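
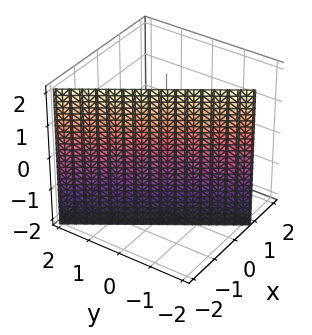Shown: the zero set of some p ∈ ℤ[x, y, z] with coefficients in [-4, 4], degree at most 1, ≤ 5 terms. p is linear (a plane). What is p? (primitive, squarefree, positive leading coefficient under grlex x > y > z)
3*x + 2*y + 2

(a) deg p = 1. Every cross-section is a straight line — this is a plane.
(b) From the visible intercepts: the surface avoids every integer z-axis point in the box; one y-axis crossing is at y = -1.
(c) Assembling these constraints gives the stated polynomial.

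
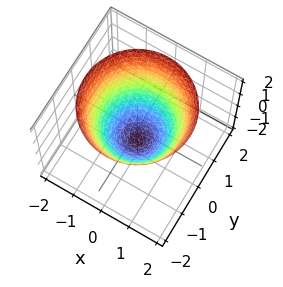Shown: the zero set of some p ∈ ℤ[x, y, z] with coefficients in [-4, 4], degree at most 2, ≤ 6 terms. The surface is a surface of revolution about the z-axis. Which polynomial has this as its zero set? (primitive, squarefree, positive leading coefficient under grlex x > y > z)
x^2 + y^2 - z - 1

1. deg p = 2. The shape is more complex than any degree-1 surface.
2. Symmetries: rotational symmetry about the z-axis ⇒ p depends on x, y only through x² + y².
3. Checking where it meets the axes: the y-axis gridline crossings are at y ∈ {-1, 1}; a circular section at z = 1 has radius between 1 and 2; it meets the z-axis at z = -1 (among the integer gridlines).
4. Together with the visible shape, these determine p as stated. Check: (-1, 0, 0) on the x-axis lies on the surface, and p(-1, 0, 0) = 0. ✓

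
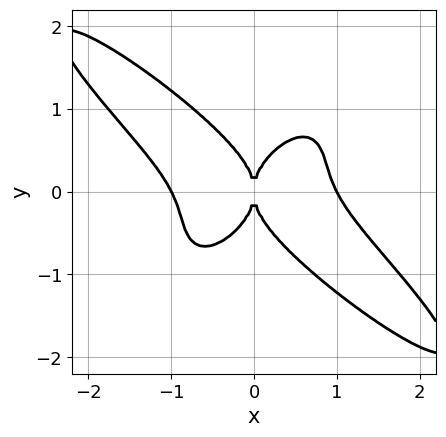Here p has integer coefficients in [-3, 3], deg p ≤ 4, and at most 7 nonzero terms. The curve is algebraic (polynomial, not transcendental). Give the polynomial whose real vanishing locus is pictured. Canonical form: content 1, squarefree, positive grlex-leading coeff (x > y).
3*x^4 + 3*x^3*y - 2*x^2*y^2 + 3*y^4 - 3*x^2

First, deg p = 4. The shape is more complex than any degree-3 curve.
Next, checking where it meets the axes: among the integer gridlines, it crosses the x-axis at x ∈ {-1, 0, 1}; one y-axis crossing is at y = 0.
Finally, assembling these constraints gives the stated polynomial.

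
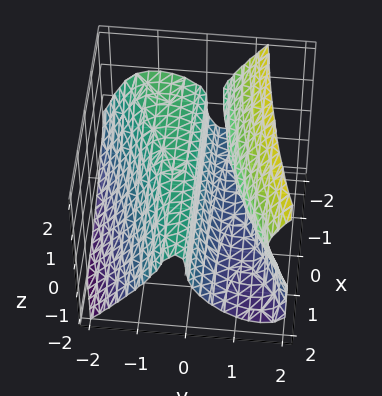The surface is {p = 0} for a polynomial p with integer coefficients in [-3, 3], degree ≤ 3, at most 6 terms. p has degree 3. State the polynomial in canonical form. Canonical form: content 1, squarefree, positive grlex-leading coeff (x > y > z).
2*x*y^2 - 3*y^3 + 2*z^3 - 3*y*z + 3*y

deg p = 3. No degree-2 surface has this shape.
Against the integer gridlines: the visible x-axis segment lies entirely on the surface; the y-axis gridline crossings are at y ∈ {-1, 0, 1}.
Fitting integer coefficients to these (and the overall shape) gives p.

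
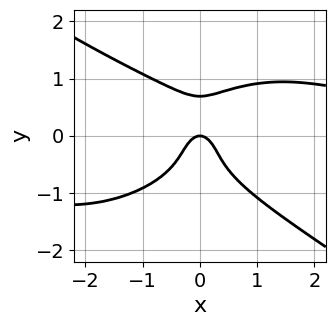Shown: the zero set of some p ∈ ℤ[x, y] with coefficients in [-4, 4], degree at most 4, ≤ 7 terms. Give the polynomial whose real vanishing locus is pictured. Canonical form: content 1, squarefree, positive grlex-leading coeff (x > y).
x^3*y + 3*y^4 + x^2*y - 3*x^2 - y

(a) The degree is 4 — the shape is more complex than any degree-3 curve.
(b) Against the integer gridlines: one y-axis crossing is at y = 0; one x-axis crossing is at x = 0.
(c) Matching integer coefficients to the picture gives p.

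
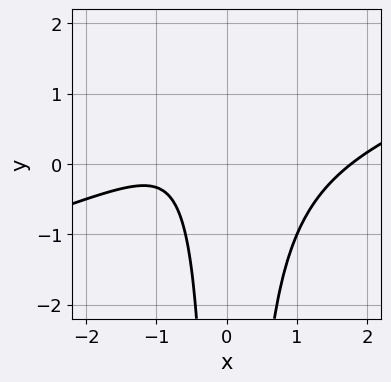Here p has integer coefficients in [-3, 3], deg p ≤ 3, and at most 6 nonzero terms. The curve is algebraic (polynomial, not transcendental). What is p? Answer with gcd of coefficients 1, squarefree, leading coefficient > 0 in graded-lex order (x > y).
First, deg p = 3. The shape is more complex than any degree-2 curve.
Then, from the visible intercepts: no y-intercept at any integer in the box.
Finally, fitting integer coefficients to these (and the overall shape) gives p.

x^3 - 3*x^2*y - 2*x - 2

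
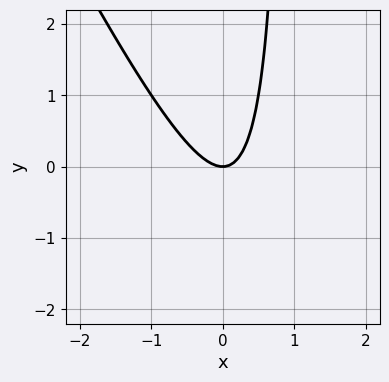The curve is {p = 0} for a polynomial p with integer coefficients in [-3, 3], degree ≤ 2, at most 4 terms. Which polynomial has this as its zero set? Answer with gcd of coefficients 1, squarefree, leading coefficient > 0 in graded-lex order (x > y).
2*x^2 + x*y - y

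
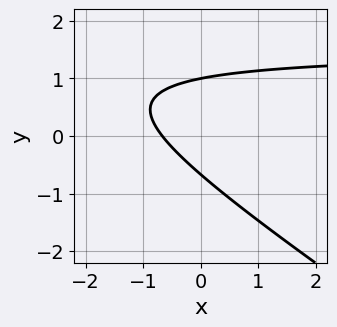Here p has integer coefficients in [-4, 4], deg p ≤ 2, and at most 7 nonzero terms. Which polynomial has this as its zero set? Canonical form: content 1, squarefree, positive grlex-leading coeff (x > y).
First, degree: the shape is more complex than any degree-1 curve, so deg p = 2.
Next, against the integer gridlines: it meets the y-axis at y = 1 (among the integer gridlines).
Finally, the integer polynomial consistent with all of this is the stated p.

2*x*y + 3*y^2 - 3*x - y - 2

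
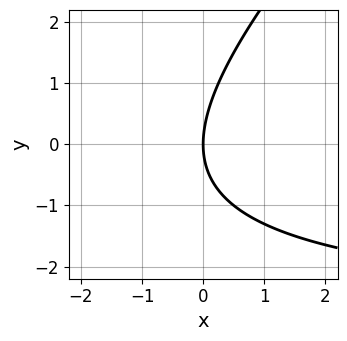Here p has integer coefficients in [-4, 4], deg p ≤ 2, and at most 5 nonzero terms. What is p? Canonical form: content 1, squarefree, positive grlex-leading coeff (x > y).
deg p = 2. The shape is more complex than any degree-1 curve.
From the axis intercepts and sections: it crosses the y-axis at the gridline y = 0; it crosses the x-axis at the gridline x = 0.
Assembling these constraints gives the stated polynomial.

x*y - y^2 + 3*x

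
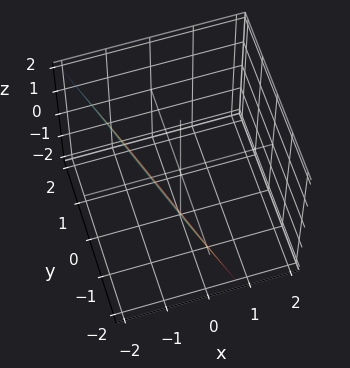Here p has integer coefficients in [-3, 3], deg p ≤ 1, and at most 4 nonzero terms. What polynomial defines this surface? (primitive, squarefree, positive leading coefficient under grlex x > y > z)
3*x + y + z + 2

(a) Degree: every cross-section is a straight line — this is a plane, so deg p = 1.
(b) Against the integer gridlines: one y-axis crossing is at y = -2; one z-axis crossing is at z = -2.
(c) Assembling these constraints gives the stated polynomial.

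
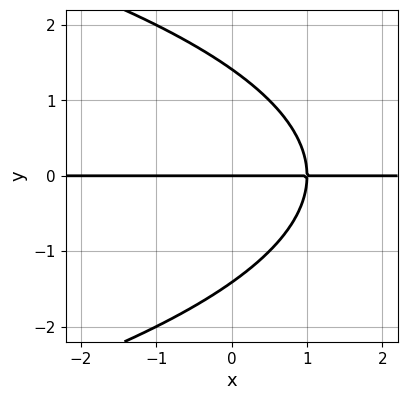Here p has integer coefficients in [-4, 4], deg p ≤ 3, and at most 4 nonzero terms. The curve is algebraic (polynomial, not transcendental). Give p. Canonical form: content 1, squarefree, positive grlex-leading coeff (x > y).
y^3 + 2*x*y - 2*y

First, deg p = 3. A generic line meets the curve in up to 3 points.
Then, from the visible intercepts: it meets the y-axis at y = 0 (among the integer gridlines); every point of the x-axis in the box is on the curve.
Finally, the integer polynomial consistent with all of this is the stated p.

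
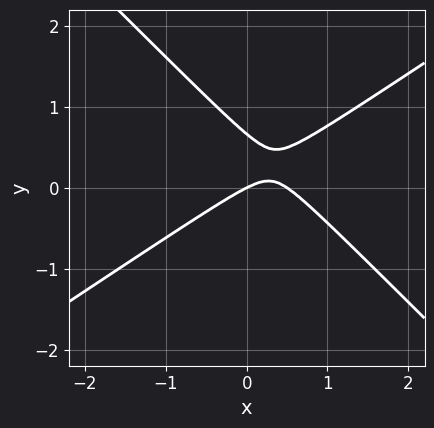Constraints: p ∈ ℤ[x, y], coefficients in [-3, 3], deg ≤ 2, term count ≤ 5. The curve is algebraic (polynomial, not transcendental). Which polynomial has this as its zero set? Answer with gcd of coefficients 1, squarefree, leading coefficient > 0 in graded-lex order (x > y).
1. Degree: the shape is more complex than any degree-1 curve, so deg p = 2.
2. Reading off the gridlines: it crosses the y-axis at the gridline y = 0; it meets the x-axis at x = 0 (among the integer gridlines).
3. Putting this together gives p.

2*x^2 - x*y - 3*y^2 - x + 2*y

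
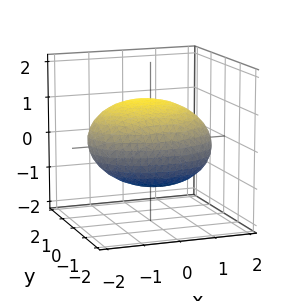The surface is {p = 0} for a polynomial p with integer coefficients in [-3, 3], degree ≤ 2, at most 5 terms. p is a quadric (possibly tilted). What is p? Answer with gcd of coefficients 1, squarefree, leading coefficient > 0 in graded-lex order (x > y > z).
Degree: the shape is more complex than any degree-1 surface, so deg p = 2.
From the visible intercepts: among the integer gridlines, it crosses the z-axis at z ∈ {-1, 1}.
The integer polynomial consistent with all of this is the stated p.

x^2 + 2*y^2 - 2*y*z + 3*z^2 - 3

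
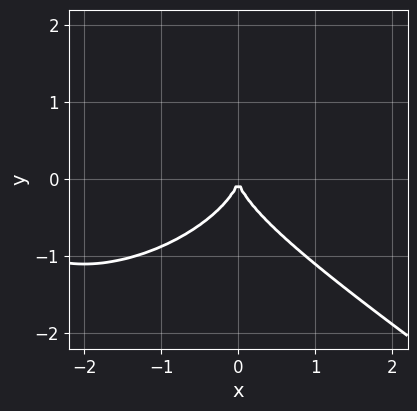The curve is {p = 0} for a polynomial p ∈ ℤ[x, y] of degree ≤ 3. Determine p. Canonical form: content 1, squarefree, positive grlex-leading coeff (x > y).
x^3 + 3*y^3 + 3*x^2

(a) deg p = 3. A generic line meets the curve in up to 3 points.
(b) Reading off the gridlines: it crosses the y-axis at the gridline y = 0; it crosses the x-axis at the gridline x = 0.
(c) Fitting integer coefficients to these (and the overall shape) gives p.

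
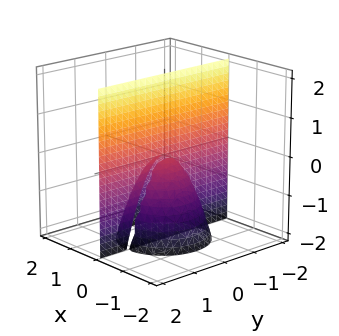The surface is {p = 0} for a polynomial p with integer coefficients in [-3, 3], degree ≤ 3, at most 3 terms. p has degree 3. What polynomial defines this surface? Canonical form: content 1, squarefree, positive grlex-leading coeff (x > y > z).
3*x^3 + 3*x*y^2 + 2*x*z

First, the picture has 2 separate pieces.
Then, degree: no degree-2 surface has this shape, so deg p = 3.
Then, from the axis intercepts and sections: the visible z-axis segment lies entirely on the surface; the visible y-axis segment lies entirely on the surface.
Finally, the integer polynomial consistent with all of this is the stated p.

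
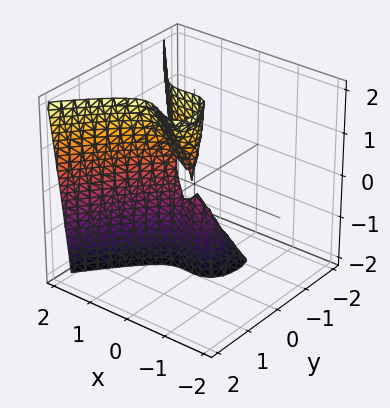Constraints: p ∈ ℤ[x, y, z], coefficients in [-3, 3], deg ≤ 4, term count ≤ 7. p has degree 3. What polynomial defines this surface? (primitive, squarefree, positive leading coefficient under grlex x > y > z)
First, deg p = 3.
Then, reading off the gridlines: the visible z-axis segment lies entirely on the surface.
Finally, solving for integer coefficients yields p as stated.

2*x^3 - x*y^2 - x^2 - 2*y^2 + y*z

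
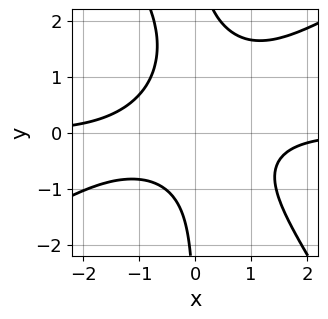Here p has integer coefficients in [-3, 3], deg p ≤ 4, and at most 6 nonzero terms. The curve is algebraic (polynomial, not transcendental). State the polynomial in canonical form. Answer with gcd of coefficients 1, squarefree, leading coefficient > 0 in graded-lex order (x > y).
1. The degree is 4 — a generic line meets the curve in up to 4 points.
2. Against the integer gridlines: the curve avoids every integer y-axis point in the box; it misses every integer gridline on the x-axis.
3. Fitting integer coefficients to these (and the overall shape) gives p.

2*x^3*y - 2*x^2*y^2 - 2*x*y^3 + 3*x*y^2 + 3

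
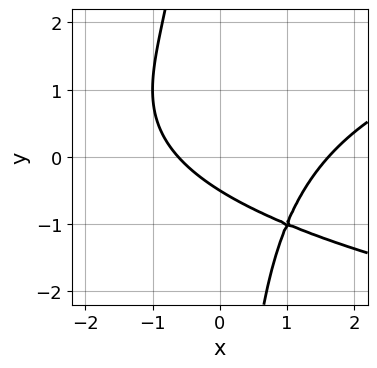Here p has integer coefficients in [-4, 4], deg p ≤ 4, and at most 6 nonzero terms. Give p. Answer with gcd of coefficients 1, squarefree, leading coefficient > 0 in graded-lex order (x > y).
Degree: no degree-2 curve has this shape, so deg p = 3.
Putting this together gives p.

x*y^2 - x^2 + x + 2*y + 1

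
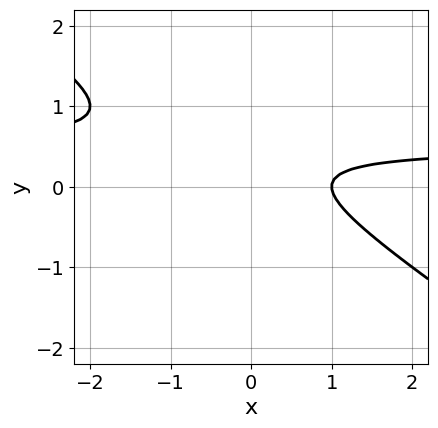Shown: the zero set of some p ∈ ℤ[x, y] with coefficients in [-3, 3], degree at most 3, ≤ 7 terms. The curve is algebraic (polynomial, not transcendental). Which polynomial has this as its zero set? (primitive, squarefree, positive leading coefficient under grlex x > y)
2*x*y + 3*y^2 - x - 2*y + 1

1. deg p = 2. A generic line meets the curve in up to 2 points.
2. Observable constraints: it crosses the x-axis at the gridline x = 1; the curve avoids every integer y-axis point in the box.
3. Together with the visible shape, these determine p as stated.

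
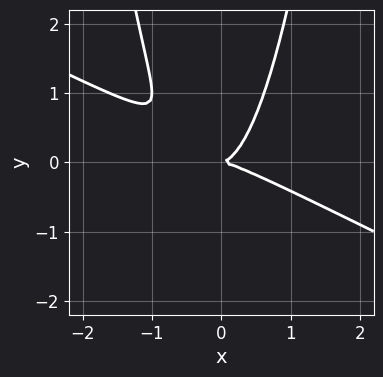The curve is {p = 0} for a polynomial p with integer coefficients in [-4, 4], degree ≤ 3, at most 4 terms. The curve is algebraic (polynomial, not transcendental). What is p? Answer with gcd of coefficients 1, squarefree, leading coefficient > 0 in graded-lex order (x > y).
x^3 + 2*x^2*y - y^2

Degree: the shape is more complex than any degree-2 curve, so deg p = 3.
Against the integer gridlines: it meets the x-axis at x = 0 (among the integer gridlines); one y-axis crossing is at y = 0.
The integer polynomial consistent with all of this is the stated p.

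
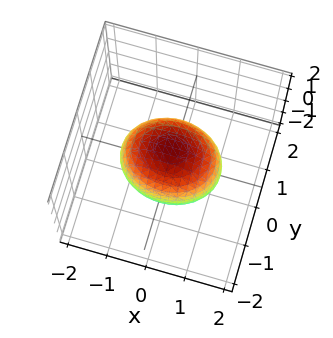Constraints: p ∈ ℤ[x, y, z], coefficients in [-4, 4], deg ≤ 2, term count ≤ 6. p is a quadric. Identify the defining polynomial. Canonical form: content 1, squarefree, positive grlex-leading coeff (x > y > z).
1. The degree is 2 — bounded and convex; a quadric.
2. Symmetries: it's symmetric under x → −x, forcing even powers of x; mirror symmetry y ↦ −y ⇒ only even powers of y; the z ↦ −z reflection is a symmetry, so z appears only in even powers.
3. Checking where it meets the axes: the y-axis gridline crossings are at y ∈ {-1, 1}.
4. Fitting integer coefficients to these (and the overall shape) gives p.

2*x^2 + 3*y^2 + 2*z^2 - 3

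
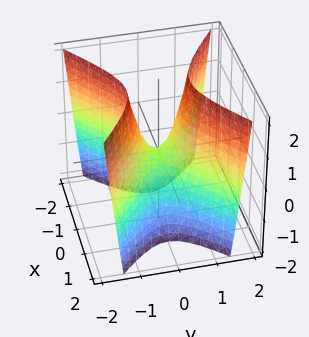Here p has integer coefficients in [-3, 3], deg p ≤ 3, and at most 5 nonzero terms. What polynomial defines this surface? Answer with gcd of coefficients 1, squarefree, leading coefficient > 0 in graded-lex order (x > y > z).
2*x^2 - 3*y^2 + z

1. Degree: a saddle surface; a quadric, so deg p = 2.
2. Symmetries: it's symmetric under x → −x, forcing even powers of x; mirror symmetry y ↦ −y ⇒ only even powers of y.
3. From the axis intercepts and sections: it meets the x-axis at x = 0 (among the integer gridlines); it crosses the y-axis at the gridline y = 0.
4. Assembling these constraints gives the stated polynomial.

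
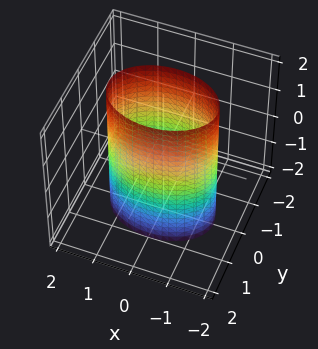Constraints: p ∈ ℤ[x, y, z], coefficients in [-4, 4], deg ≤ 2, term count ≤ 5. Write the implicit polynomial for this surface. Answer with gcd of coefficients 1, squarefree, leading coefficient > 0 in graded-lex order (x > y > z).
x^2 + 2*y^2 - 2

First, deg p = 2. Constant cross-section along one axis; a quadric.
Next, symmetries: it's symmetric under x → −x, forcing even powers of x; mirror symmetry z ↦ −z ⇒ only even powers of z; the y ↦ −y reflection is a symmetry, so y appears only in even powers.
Then, reading off the gridlines: it misses every integer gridline on the z-axis; the y-axis gridline crossings are at y ∈ {-1, 1}.
Finally, matching integer coefficients to the picture gives p.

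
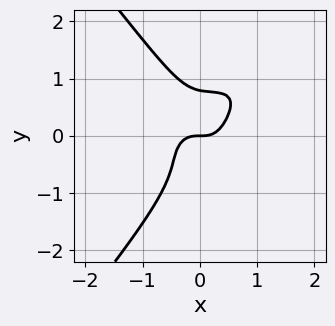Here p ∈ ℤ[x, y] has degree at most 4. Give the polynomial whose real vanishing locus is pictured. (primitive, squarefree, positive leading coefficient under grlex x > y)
(a) Degree: a generic line meets the curve in up to 4 points, so deg p = 4.
(b) From the visible intercepts: it crosses the y-axis at the gridline y = 0; it meets the x-axis at x = 0 (among the integer gridlines).
(c) The integer polynomial consistent with all of this is the stated p.

3*x^2*y^2 - 2*y^4 - 3*x^3 - x*y^2 + y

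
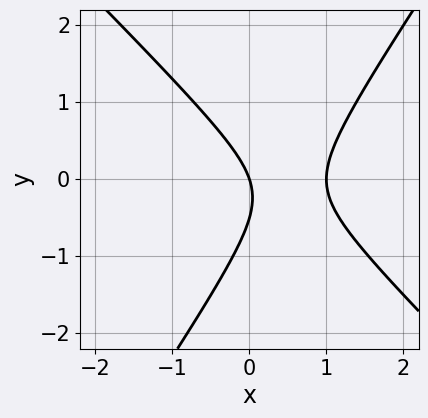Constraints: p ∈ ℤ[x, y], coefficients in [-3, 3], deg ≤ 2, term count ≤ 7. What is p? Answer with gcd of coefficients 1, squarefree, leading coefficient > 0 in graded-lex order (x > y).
3*x^2 + x*y - 2*y^2 - 3*x - y

First, degree: a generic line meets the curve in up to 2 points, so deg p = 2.
Next, from the axis intercepts and sections: it crosses the y-axis at the gridline y = 0; among the integer gridlines, it crosses the x-axis at x ∈ {0, 1}.
Finally, the integer polynomial consistent with all of this is the stated p.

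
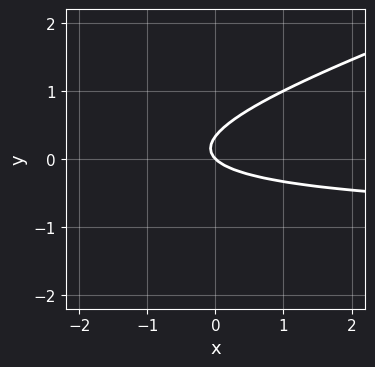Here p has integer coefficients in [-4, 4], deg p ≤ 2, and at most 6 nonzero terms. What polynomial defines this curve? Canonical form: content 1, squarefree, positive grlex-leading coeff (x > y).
x*y - 3*y^2 + x + y

First, deg p = 2. No degree-1 curve has this shape.
Next, against the integer gridlines: it meets the y-axis at y = 0 (among the integer gridlines); it meets the x-axis at x = 0 (among the integer gridlines).
Finally, matching integer coefficients to the picture gives p.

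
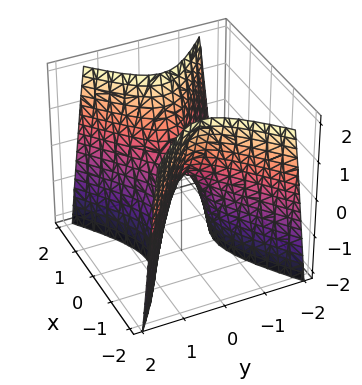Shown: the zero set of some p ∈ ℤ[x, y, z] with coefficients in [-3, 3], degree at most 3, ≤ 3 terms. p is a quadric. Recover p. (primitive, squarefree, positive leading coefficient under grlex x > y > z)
2*x^2 - 3*y^2 - z

First, deg p = 2. A hyperbolic paraboloid; a quadric.
Next, symmetries: the y ↦ −y reflection is a symmetry, so y appears only in even powers; the x ↦ −x reflection is a symmetry, so x appears only in even powers.
Then, checking where it meets the axes: it meets the z-axis at z = 0 (among the integer gridlines); one y-axis crossing is at y = 0; it meets the x-axis at x = 0 (among the integer gridlines).
Finally, the integer polynomial consistent with all of this is the stated p.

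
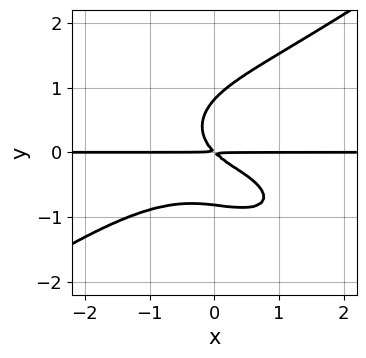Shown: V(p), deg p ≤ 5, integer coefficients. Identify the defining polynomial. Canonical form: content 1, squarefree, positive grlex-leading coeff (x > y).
x^3*y - 3*y^4 + 3*x*y^2 + 2*x*y + 2*y^2

deg p = 4. No degree-3 curve has this shape.
Against the integer gridlines: the visible x-axis segment lies entirely on the curve.
Assembling these constraints gives the stated polynomial.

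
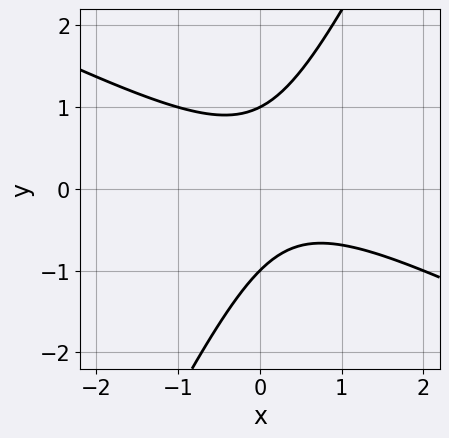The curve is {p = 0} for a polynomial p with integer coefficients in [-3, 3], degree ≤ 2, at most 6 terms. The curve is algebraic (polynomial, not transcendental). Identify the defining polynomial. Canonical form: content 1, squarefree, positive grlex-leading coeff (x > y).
2*x^2 + 3*x*y - 2*y^2 - x + 2

First, deg p = 2. No degree-1 curve has this shape.
Then, from the visible intercepts: it misses every integer gridline on the x-axis; among the integer gridlines, it crosses the y-axis at y ∈ {-1, 1}.
Finally, together with the visible shape, these determine p as stated.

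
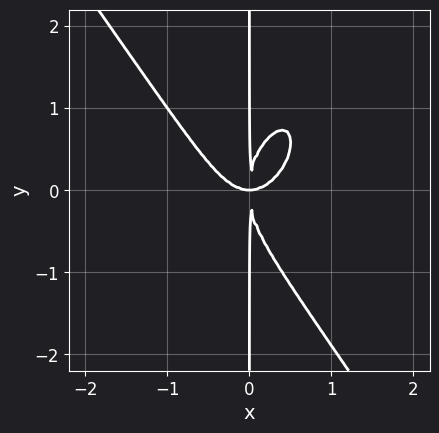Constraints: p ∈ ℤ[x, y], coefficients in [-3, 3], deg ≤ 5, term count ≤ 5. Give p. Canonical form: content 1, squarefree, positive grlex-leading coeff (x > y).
1. deg p = 4. A generic line meets the curve in up to 4 points.
2. Against the integer gridlines: the visible y-axis segment lies entirely on the curve.
3. Fitting integer coefficients to these (and the overall shape) gives p.

3*x^4 + x*y^3 - 2*x^2*y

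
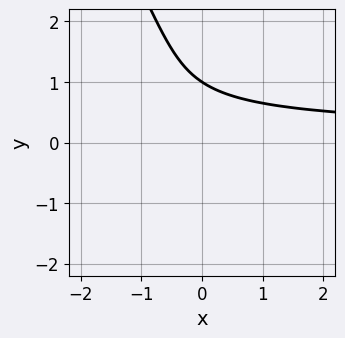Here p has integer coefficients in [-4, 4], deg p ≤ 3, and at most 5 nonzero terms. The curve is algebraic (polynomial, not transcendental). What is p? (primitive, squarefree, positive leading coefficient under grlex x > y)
2*x*y^2 + y^3 - y^2 + 2*y - 2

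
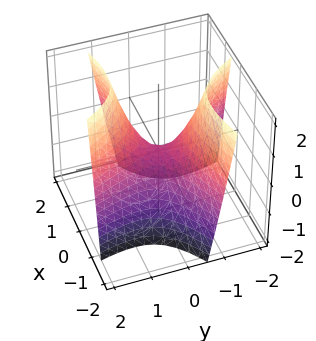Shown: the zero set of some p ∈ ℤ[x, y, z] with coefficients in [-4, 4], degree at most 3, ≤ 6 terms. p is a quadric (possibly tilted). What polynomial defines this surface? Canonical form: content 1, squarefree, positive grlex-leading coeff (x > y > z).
x^2 - 2*x*y - y^2 + z

1. The degree is 2 — no degree-1 surface has this shape.
2. Reading off the gridlines: it crosses the x-axis at the gridline x = 0; it crosses the y-axis at the gridline y = 0; one z-axis crossing is at z = 0.
3. Together with the visible shape, these determine p as stated.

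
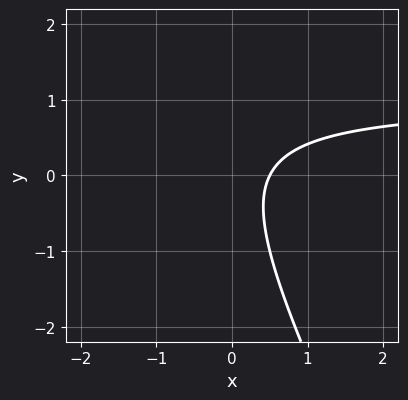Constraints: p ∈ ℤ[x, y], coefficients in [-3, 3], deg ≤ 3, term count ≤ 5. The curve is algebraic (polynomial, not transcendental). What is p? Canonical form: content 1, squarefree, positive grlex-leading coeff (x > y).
(a) deg p = 2. The shape is more complex than any degree-1 curve.
(b) From the visible intercepts: the curve avoids every integer y-axis point in the box.
(c) Assembling these constraints gives the stated polynomial.

2*x*y + y^2 - 2*x + 1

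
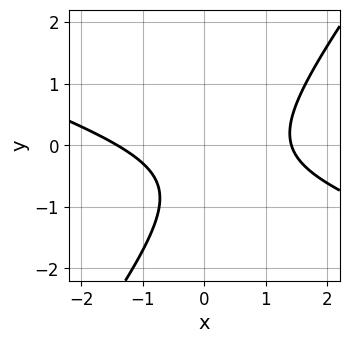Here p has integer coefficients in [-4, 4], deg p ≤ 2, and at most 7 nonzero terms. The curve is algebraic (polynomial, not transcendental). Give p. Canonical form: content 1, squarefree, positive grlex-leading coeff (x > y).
x^2 + 2*x*y - 2*y^2 - 2*y - 2

deg p = 2. A generic line meets the curve in up to 2 points.
Checking where it meets the axes: the curve avoids every integer y-axis point in the box.
Putting this together gives p.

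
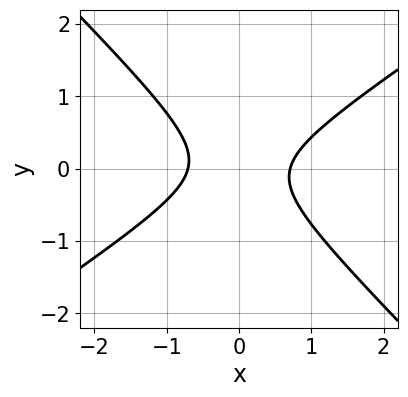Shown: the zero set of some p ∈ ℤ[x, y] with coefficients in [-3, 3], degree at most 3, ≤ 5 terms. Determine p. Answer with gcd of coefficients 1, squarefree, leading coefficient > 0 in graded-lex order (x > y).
deg p = 2. The shape is more complex than any degree-1 curve.
From the visible intercepts: the curve avoids every integer y-axis point in the box.
Together with the visible shape, these determine p as stated.

2*x^2 - x*y - 3*y^2 - 1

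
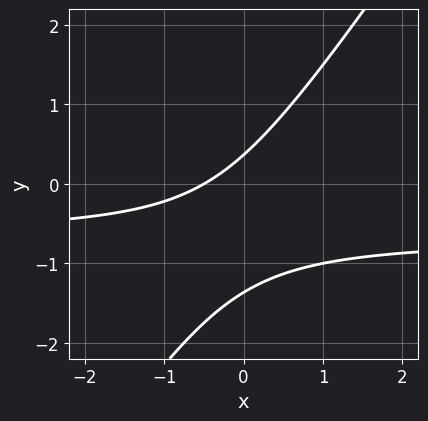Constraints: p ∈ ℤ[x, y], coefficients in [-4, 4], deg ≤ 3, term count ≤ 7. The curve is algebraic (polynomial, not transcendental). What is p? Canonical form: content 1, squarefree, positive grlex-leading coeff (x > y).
3*x*y - 2*y^2 + 2*x - 2*y + 1

First, degree: the shape is more complex than any degree-1 curve, so deg p = 2.
Finally, solving for integer coefficients yields p as stated.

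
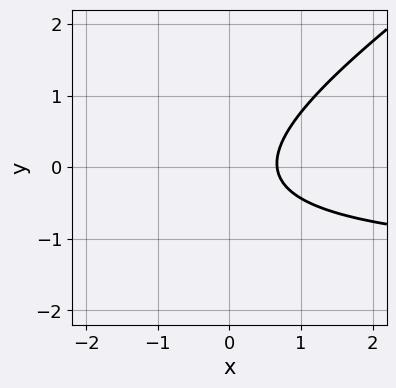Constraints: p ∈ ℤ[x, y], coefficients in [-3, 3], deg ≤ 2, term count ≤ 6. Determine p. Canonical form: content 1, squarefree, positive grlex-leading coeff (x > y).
2*x*y - 3*y^2 + 3*x - y - 2

deg p = 2.
Reading off the gridlines: the curve avoids every integer y-axis point in the box.
Matching integer coefficients to the picture gives p.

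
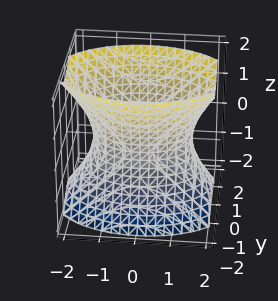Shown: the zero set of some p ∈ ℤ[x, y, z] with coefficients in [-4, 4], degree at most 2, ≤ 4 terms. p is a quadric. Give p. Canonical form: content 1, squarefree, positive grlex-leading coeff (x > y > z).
x^2 + 2*y^2 - z^2 - 2

1. Degree: an hourglass — one-sheet hyperboloid; a quadric, so deg p = 2.
2. Symmetries: the y ↦ −y reflection is a symmetry, so y appears only in even powers; mirror symmetry z ↦ −z ⇒ only even powers of z; the x ↦ −x reflection is a symmetry, so x appears only in even powers.
3. Checking where it meets the axes: among the integer gridlines, it crosses the y-axis at y ∈ {-1, 1}; no z-intercept at any integer in the box.
4. The integer polynomial consistent with all of this is the stated p.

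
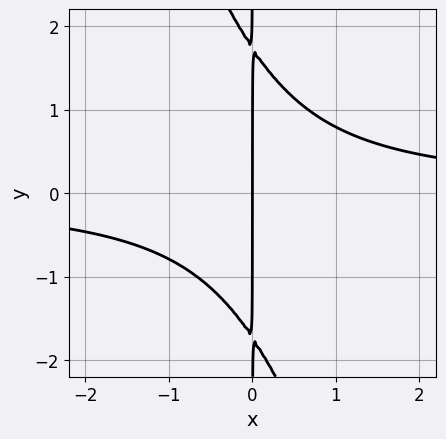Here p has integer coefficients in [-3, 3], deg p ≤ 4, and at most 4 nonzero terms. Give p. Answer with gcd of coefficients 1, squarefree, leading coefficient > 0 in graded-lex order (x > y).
First, degree: a generic line meets the curve in up to 3 points, so deg p = 3.
Next, observable constraints: it crosses the x-axis at the gridline x = 0; the visible y-axis segment lies entirely on the curve.
Finally, assembling these constraints gives the stated polynomial.

3*x^2*y + x*y^2 - 3*x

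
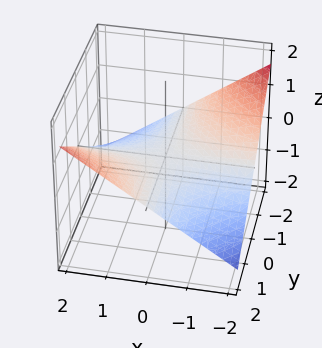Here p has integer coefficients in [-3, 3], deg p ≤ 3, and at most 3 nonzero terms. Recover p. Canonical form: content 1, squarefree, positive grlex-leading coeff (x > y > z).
x*y - 3*z

First, the degree is 2 — a hyperbolic paraboloid; a quadric.
Next, reading off the gridlines: it crosses the z-axis at the gridline z = 0; every point of the y-axis in the box is on the surface; every point of the x-axis in the box is on the surface.
Finally, assembling these constraints gives the stated polynomial.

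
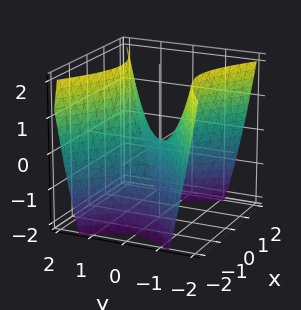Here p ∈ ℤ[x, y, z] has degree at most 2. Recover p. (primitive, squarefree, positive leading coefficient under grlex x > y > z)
First, degree: a hyperbolic paraboloid; a quadric, so deg p = 2.
Next, symmetries: it's symmetric under x → −x, forcing even powers of x; the y ↦ −y reflection is a symmetry, so y appears only in even powers.
Then, checking where it meets the axes: it crosses the z-axis at the gridline z = 0; it meets the x-axis at x = 0 (among the integer gridlines); it meets the y-axis at y = 0 (among the integer gridlines).
Finally, fitting integer coefficients to these (and the overall shape) gives p.

2*x^2 - 3*y^2 + 2*z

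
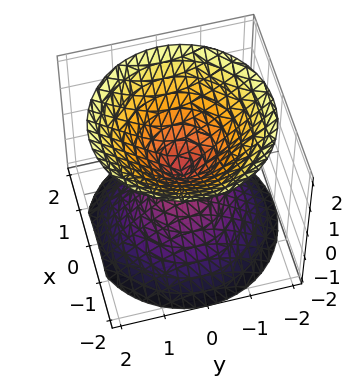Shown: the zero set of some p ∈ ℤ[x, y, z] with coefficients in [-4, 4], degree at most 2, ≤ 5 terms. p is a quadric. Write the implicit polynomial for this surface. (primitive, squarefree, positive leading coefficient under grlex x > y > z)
First, there are 2 components. Treating them together as one polynomial.
Then, the degree is 2 — a double cone through the origin; a quadric.
Then, by symmetry, the z-axis is an axis of rotation, so x and y enter only as x² + y²; mirror symmetry z ↦ −z ⇒ only even powers of z.
Then, checking where it meets the axes: it crosses the x-axis at the gridline x = 0; a circular section at z = 1 has radius exactly 1.
Finally, these observations pin down the coefficients.

x^2 + y^2 - z^2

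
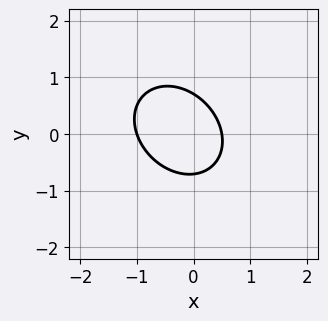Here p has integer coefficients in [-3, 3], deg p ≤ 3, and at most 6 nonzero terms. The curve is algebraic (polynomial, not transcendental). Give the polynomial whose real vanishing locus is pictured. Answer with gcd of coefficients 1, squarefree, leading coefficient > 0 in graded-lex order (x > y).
2*x^2 + x*y + 2*y^2 + x - 1

(a) deg p = 2. No degree-1 curve has this shape.
(b) Against the integer gridlines: it crosses the x-axis at the gridline x = -1.
(c) These observations pin down the coefficients.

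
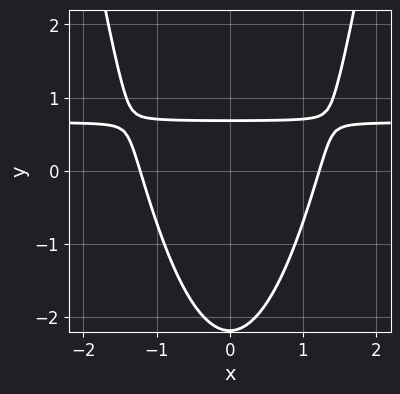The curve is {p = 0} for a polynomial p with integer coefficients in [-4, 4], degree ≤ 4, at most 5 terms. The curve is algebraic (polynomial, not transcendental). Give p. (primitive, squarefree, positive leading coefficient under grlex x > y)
First, the degree is 3 — a generic line meets the curve in up to 3 points.
Next, symmetries: mirror symmetry x ↦ −x ⇒ only even powers of x.
Finally, putting this together gives p.

3*x^2*y - 2*x^2 - 2*y^2 - 3*y + 3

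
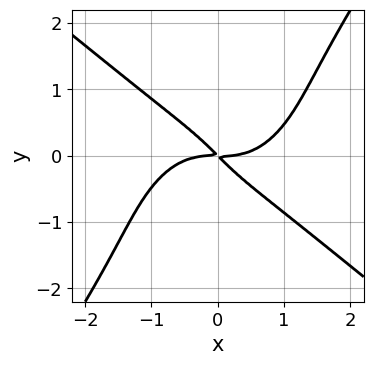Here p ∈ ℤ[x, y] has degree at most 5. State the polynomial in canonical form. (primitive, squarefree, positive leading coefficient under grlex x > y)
The degree is 4 — no degree-3 curve has this shape.
Observable constraints: it crosses the y-axis at the gridline y = 0; one x-axis crossing is at x = 0.
Fitting integer coefficients to these (and the overall shape) gives p.

2*x^4 + 2*x*y^3 - 2*y^4 - 3*x*y - 3*y^2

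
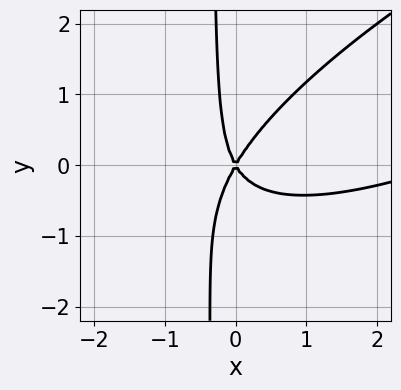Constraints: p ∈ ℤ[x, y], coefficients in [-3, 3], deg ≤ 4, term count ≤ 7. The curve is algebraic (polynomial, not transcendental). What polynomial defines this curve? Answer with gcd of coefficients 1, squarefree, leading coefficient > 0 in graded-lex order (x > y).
x^3 - 3*x^2*y + 3*x*y^2 - 3*x^2 + y^2

deg p = 3. A generic line meets the curve in up to 3 points.
Against the integer gridlines: it meets the y-axis at y = 0 (among the integer gridlines); it crosses the x-axis at the gridline x = 0.
These observations pin down the coefficients.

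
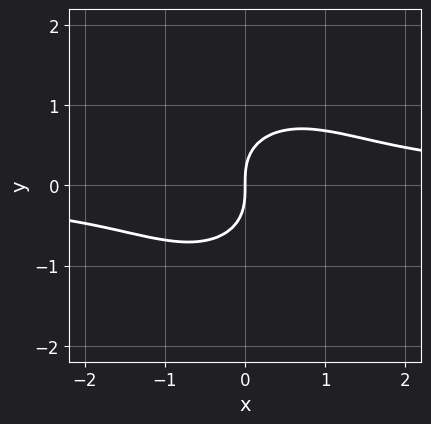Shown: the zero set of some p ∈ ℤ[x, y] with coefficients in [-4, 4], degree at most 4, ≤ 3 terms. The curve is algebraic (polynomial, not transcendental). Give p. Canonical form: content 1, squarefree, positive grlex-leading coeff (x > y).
x^2*y + y^3 - x

First, the degree is 3 — the shape is more complex than any degree-2 curve.
Then, against the integer gridlines: it crosses the x-axis at the gridline x = 0; it meets the y-axis at y = 0 (among the integer gridlines).
Finally, the integer polynomial consistent with all of this is the stated p.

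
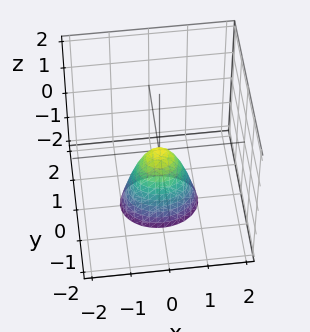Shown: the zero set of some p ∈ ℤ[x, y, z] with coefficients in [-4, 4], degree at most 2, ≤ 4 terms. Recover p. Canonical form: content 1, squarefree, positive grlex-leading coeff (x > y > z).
2*x^2 + 3*y^2 + z

1. deg p = 2.
2. Symmetries: the x ↦ −x reflection is a symmetry, so x appears only in even powers; the y ↦ −y reflection is a symmetry, so y appears only in even powers.
3. Observable constraints: one x-axis crossing is at x = 0; it meets the y-axis at y = 0 (among the integer gridlines); it meets the z-axis at z = 0 (among the integer gridlines).
4. Fitting integer coefficients to these (and the overall shape) gives p.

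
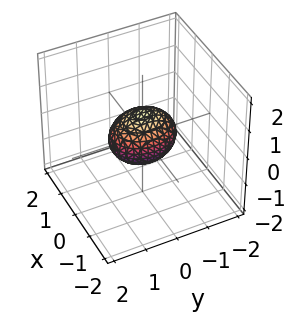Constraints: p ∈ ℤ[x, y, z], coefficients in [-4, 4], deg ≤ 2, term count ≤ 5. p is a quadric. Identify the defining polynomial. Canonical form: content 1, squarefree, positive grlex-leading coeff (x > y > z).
3*x^2 + 2*y^2 + 3*z^2 - 2

1. The degree is 2 — a closed, bounded, convex surface; a quadric.
2. Symmetries: it's symmetric under y → −y, forcing even powers of y; it's symmetric under z → −z, forcing even powers of z; the x ↦ −x reflection is a symmetry, so x appears only in even powers.
3. Observable constraints: the y-axis gridline crossings are at y ∈ {-1, 1}.
4. Assembling these constraints gives the stated polynomial.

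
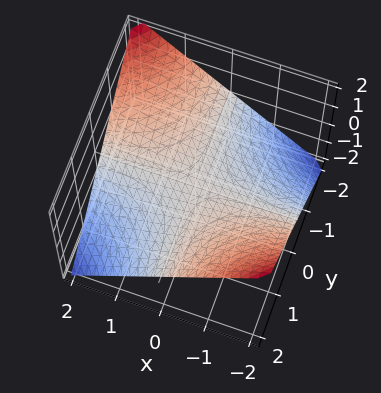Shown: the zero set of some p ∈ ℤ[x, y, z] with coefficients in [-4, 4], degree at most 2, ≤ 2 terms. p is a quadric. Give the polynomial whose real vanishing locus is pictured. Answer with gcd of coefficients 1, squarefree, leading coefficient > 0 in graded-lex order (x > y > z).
(a) The degree is 2 — a hyperbolic paraboloid; a quadric.
(b) Against the integer gridlines: one z-axis crossing is at z = 0; the visible y-axis segment lies entirely on the surface; the visible x-axis segment lies entirely on the surface.
(c) Fitting integer coefficients to these (and the overall shape) gives p.

x*y + 2*z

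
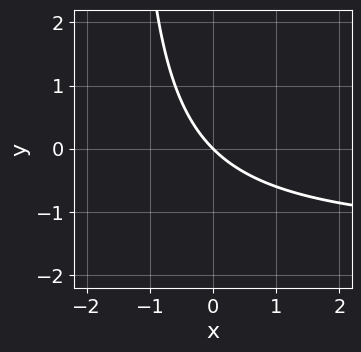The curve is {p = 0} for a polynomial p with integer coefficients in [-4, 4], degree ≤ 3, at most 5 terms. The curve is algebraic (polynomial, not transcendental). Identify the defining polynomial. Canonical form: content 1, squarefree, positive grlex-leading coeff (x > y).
2*x*y + 3*x + 3*y

First, degree: a generic line meets the curve in up to 2 points, so deg p = 2.
Then, from the visible intercepts: it meets the y-axis at y = 0 (among the integer gridlines); it crosses the x-axis at the gridline x = 0.
Finally, putting this together gives p.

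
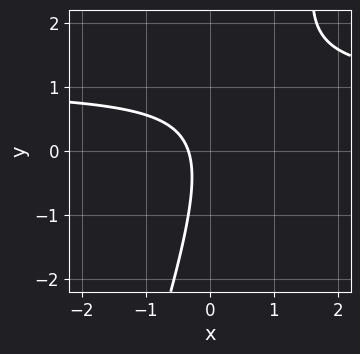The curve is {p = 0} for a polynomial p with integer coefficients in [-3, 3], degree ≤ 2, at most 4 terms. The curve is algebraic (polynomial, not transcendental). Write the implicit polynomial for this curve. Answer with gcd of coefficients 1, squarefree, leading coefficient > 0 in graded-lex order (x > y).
1. deg p = 2. A generic line meets the curve in up to 2 points.
2. Checking where it meets the axes: the curve avoids every integer y-axis point in the box.
3. Solving for integer coefficients yields p as stated.

3*x*y - y^2 - 3*x - 1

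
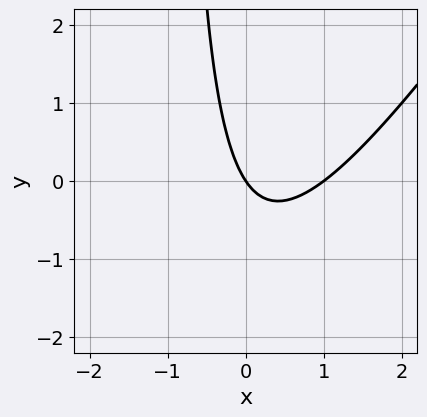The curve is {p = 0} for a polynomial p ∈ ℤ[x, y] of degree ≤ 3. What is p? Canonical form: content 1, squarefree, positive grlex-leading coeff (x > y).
3*x^2 - 2*x*y - 3*x - 2*y

First, the degree is 2 — the shape is more complex than any degree-1 curve.
Next, observable constraints: the x-axis gridline crossings are at x ∈ {0, 1}; one y-axis crossing is at y = 0.
Finally, putting this together gives p.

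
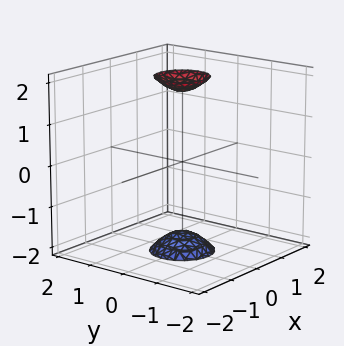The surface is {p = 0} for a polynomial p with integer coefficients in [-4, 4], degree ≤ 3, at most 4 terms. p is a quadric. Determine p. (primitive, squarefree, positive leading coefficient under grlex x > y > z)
1. I count 2 distinct pieces.
2. Degree: two sheets facing apart; a quadric, so deg p = 2.
3. Symmetries: the z ↦ −z reflection is a symmetry, so z appears only in even powers; every cross-section ⟂ z is a circle, so x, y appear only via x² + y².
4. Reading off the gridlines: a circular section at z = -2 has radius between 0 and 1; the surface avoids every integer x-axis point in the box; it misses every integer gridline on the y-axis.
5. Assembling these constraints gives the stated polynomial.

3*x^2 + 3*y^2 - z^2 + 3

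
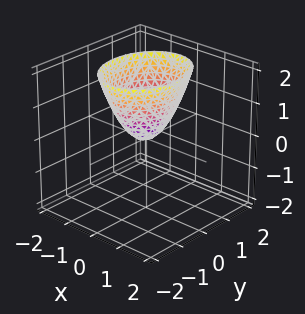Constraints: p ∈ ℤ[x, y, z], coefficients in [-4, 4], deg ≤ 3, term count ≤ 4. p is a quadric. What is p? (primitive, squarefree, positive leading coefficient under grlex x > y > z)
3*x^2 + 2*y^2 - 2*z

The degree is 2 — a single bowl opening along one axis; a quadric.
Symmetries: mirror symmetry x ↦ −x ⇒ only even powers of x; the y ↦ −y reflection is a symmetry, so y appears only in even powers.
Checking where it meets the axes: one y-axis crossing is at y = 0; it meets the x-axis at x = 0 (among the integer gridlines); one z-axis crossing is at z = 0.
Assembling these constraints gives the stated polynomial.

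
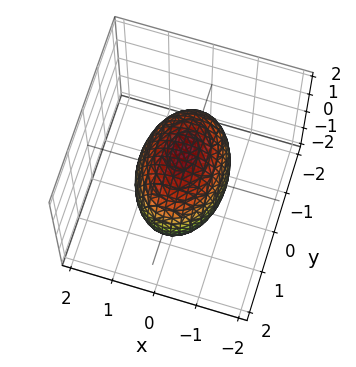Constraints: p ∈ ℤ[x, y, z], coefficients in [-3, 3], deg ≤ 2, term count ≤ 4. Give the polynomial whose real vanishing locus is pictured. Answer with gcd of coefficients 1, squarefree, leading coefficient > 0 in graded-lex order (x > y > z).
2*x^2 + y^2 + z^2 - 2

The degree is 2 — a closed, bounded, convex surface; a quadric.
Symmetries: mirror symmetry x ↦ −x ⇒ only even powers of x; the z ↦ −z reflection is a symmetry, so z appears only in even powers; it's symmetric under y → −y, forcing even powers of y.
From the visible intercepts: among the integer gridlines, it crosses the x-axis at x ∈ {-1, 1}.
Assembling these constraints gives the stated polynomial.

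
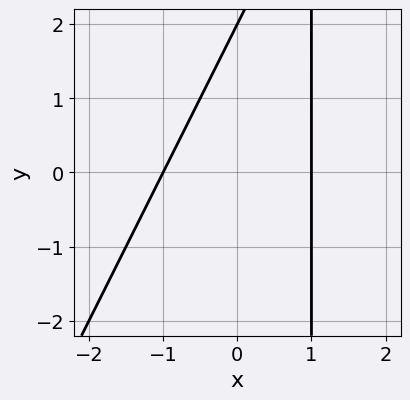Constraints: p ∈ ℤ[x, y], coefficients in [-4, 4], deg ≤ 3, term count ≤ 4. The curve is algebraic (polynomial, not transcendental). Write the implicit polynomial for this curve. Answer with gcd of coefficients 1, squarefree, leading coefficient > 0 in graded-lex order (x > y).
(a) Degree: a generic line meets the curve in up to 2 points, so deg p = 2.
(b) Observable constraints: it crosses the y-axis at the gridline y = 2; among the integer gridlines, it crosses the x-axis at x ∈ {-1, 1}.
(c) Assembling these constraints gives the stated polynomial.

2*x^2 - x*y + y - 2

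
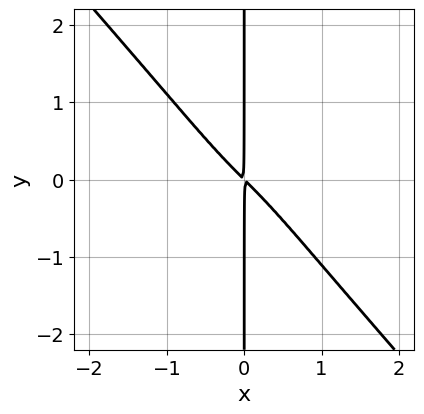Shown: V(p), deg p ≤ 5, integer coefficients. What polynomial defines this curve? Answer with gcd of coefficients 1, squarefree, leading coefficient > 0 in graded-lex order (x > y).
3*x^4 + 2*x*y^3 + 3*x^2 + 3*x*y

(a) The degree is 4 — the shape is more complex than any degree-3 curve.
(b) Checking where it meets the axes: every point of the y-axis in the box is on the curve.
(c) Assembling these constraints gives the stated polynomial.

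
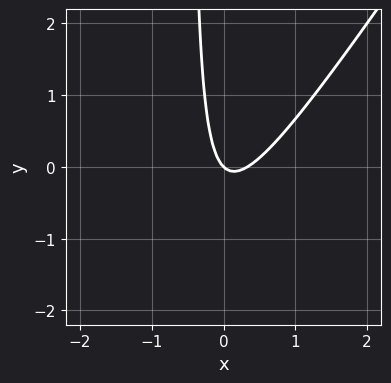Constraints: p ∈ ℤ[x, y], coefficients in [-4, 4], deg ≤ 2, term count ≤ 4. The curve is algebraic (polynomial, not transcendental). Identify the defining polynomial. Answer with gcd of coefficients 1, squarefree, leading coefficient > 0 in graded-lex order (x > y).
The degree is 2 — no degree-1 curve has this shape.
Reading off the gridlines: one y-axis crossing is at y = 0; it crosses the x-axis at the gridline x = 0.
Assembling these constraints gives the stated polynomial.

3*x^2 - 2*x*y - x - y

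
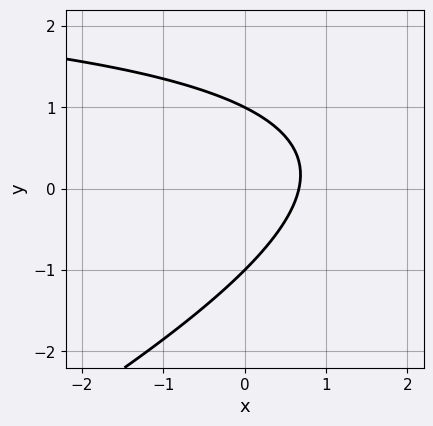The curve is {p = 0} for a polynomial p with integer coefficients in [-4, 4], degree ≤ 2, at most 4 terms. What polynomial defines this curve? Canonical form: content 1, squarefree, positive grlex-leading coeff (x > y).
1. deg p = 2.
2. Against the integer gridlines: among the integer gridlines, it crosses the y-axis at y ∈ {-1, 1}.
3. Matching integer coefficients to the picture gives p.

x*y - 2*y^2 - 3*x + 2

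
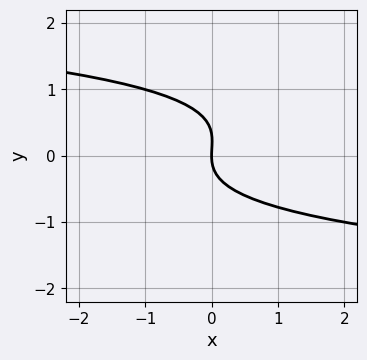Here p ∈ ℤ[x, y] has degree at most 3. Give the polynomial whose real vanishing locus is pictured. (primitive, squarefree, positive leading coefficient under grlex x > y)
3*y^3 - y^2 + 2*x

1. The degree is 3 — the shape is more complex than any degree-2 curve.
2. Reading off the gridlines: one y-axis crossing is at y = 0; it meets the x-axis at x = 0 (among the integer gridlines).
3. Fitting integer coefficients to these (and the overall shape) gives p.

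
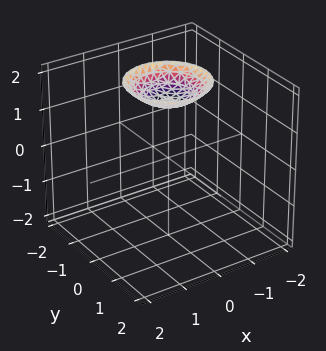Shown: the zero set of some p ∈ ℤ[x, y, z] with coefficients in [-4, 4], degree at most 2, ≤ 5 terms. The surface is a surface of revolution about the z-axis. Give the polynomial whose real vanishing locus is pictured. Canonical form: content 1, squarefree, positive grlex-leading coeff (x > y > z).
(a) Degree: the shape is more complex than any degree-1 surface, so deg p = 2.
(b) Symmetries: the surface is invariant under rotation about z: p = q(x² + y², z).
(c) From the visible intercepts: a circular section at z = 2 has radius exactly 1; no x-intercept at any integer in the box; no y-intercept at any integer in the box.
(d) Fitting integer coefficients to these (and the overall shape) gives p.

x^2 + y^2 - 2*z + 3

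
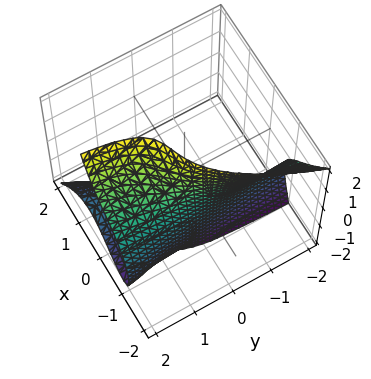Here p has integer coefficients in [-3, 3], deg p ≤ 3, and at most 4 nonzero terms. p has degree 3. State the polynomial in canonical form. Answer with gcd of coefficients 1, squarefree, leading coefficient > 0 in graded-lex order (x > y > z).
(a) deg p = 3. No degree-2 surface has this shape.
(b) Checking where it meets the axes: the surface avoids every integer z-axis point in the box; no y-intercept at any integer in the box.
(c) These observations pin down the coefficients.

3*x^3 + 2*x*y*z - y*z^2 + 2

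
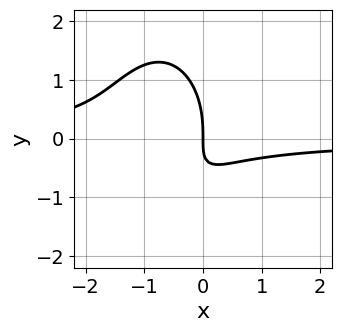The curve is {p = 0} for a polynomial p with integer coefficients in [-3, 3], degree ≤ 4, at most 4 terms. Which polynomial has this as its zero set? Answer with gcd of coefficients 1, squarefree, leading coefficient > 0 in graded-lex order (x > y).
(a) deg p = 3. No degree-2 curve has this shape.
(b) Observable constraints: one x-axis crossing is at x = 0; it meets the y-axis at y = 0 (among the integer gridlines).
(c) Together with the visible shape, these determine p as stated.

3*x^2*y + y^3 + 3*x*y + 2*x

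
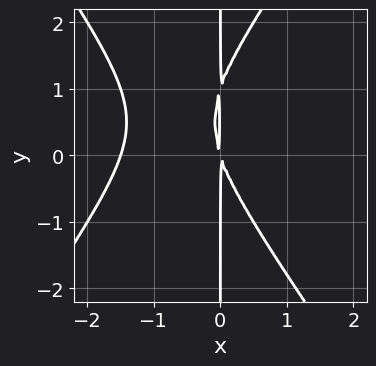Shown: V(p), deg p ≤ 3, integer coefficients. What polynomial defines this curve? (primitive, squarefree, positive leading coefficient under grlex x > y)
First, degree: the shape is more complex than any degree-2 curve, so deg p = 3.
Next, against the integer gridlines: the visible y-axis segment lies entirely on the curve.
Finally, these observations pin down the coefficients.

2*x^3 - x*y^2 + 3*x^2 + x*y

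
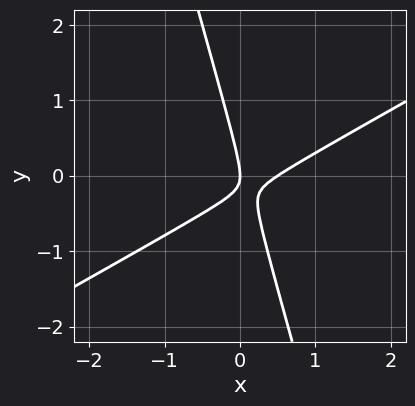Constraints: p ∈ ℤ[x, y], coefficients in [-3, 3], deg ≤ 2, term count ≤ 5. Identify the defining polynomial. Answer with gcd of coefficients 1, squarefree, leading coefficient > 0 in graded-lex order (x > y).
2*x^2 - 3*x*y - y^2 - x

First, degree: a generic line meets the curve in up to 2 points, so deg p = 2.
Then, reading off the gridlines: one x-axis crossing is at x = 0; it crosses the y-axis at the gridline y = 0.
Finally, the integer polynomial consistent with all of this is the stated p.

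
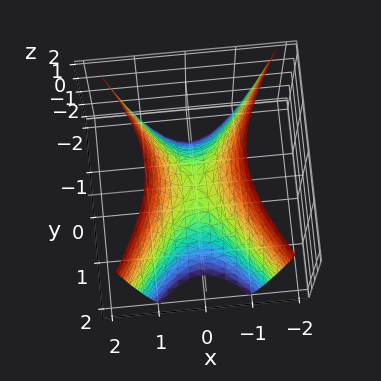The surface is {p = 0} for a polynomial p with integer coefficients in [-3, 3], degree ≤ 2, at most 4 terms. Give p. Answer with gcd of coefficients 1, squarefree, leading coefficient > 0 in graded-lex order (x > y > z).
2*x^2 - y^2 - z

1. Degree: a hyperbolic paraboloid; a quadric, so deg p = 2.
2. Symmetries: it's symmetric under x → −x, forcing even powers of x; the y ↦ −y reflection is a symmetry, so y appears only in even powers.
3. Reading off the gridlines: it meets the x-axis at x = 0 (among the integer gridlines); one z-axis crossing is at z = 0; one y-axis crossing is at y = 0.
4. The integer polynomial consistent with all of this is the stated p.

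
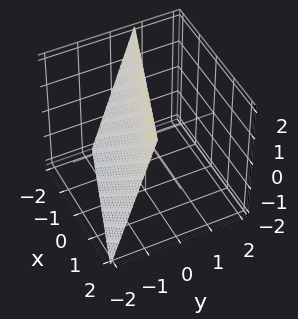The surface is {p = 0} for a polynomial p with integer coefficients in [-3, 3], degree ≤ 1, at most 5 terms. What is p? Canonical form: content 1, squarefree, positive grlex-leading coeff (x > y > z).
x + 3*y - z + 2

First, degree: every cross-section is a straight line — this is a plane, so deg p = 1.
Then, from the axis intercepts and sections: it meets the x-axis at x = -2 (among the integer gridlines); it meets the z-axis at z = 2 (among the integer gridlines).
Finally, matching integer coefficients to the picture gives p.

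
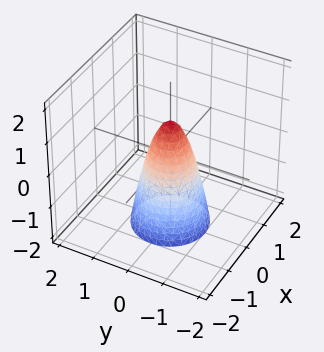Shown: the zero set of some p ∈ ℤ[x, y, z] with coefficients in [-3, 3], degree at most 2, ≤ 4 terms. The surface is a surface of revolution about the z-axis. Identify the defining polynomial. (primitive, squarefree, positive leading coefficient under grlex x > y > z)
1. Degree: the shape is more complex than any degree-1 surface, so deg p = 2.
2. Symmetry: the z-axis is an axis of rotation, so x and y enter only as x² + y².
3. From the axis intercepts and sections: it meets the z-axis at z = 1 (among the integer gridlines); a circular section at z = 0 has radius between 0 and 1.
4. Together with the visible shape, these determine p as stated.

3*x^2 + 3*y^2 + z - 1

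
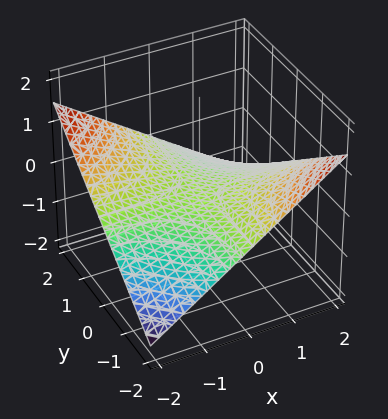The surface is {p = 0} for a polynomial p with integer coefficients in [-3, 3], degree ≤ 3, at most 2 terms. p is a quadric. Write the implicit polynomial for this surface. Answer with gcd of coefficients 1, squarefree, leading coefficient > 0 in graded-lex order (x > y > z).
First, degree: a saddle surface; a quadric, so deg p = 2.
Next, reading off the gridlines: the visible x-axis segment lies entirely on the surface; the visible y-axis segment lies entirely on the surface; it crosses the z-axis at the gridline z = 0.
Finally, matching integer coefficients to the picture gives p.

x*y + 3*z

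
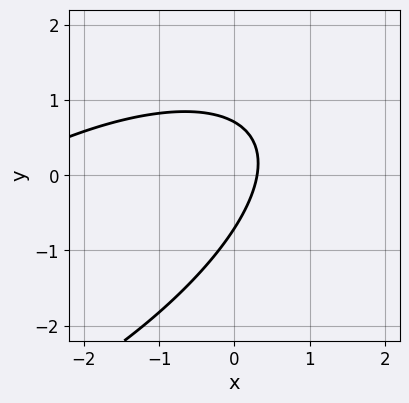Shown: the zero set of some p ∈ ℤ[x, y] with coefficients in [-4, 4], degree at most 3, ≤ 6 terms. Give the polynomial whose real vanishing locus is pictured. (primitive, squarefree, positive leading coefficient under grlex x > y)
x^2 - 2*x*y + 2*y^2 + 3*x - 1

(a) The degree is 2 — a generic line meets the curve in up to 2 points.
(b) Putting this together gives p.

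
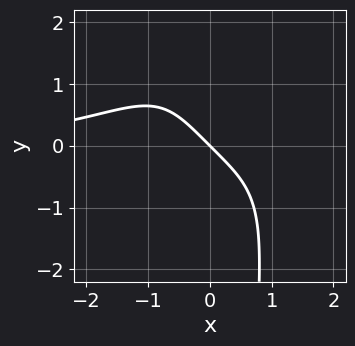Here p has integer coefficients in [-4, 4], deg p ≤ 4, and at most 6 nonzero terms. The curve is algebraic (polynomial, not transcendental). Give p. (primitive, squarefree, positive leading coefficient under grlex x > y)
x^3*y - x^2*y^2 - 3*x - 3*y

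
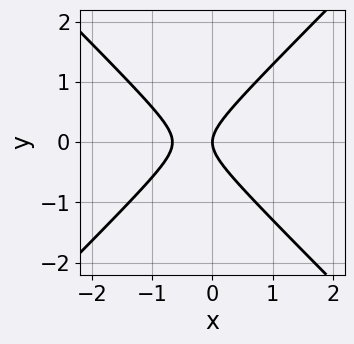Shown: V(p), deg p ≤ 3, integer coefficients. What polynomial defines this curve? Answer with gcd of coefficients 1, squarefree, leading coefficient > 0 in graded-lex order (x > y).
3*x^2 - 3*y^2 + 2*x

First, degree: no degree-1 curve has this shape, so deg p = 2.
Then, symmetries: the y ↦ −y reflection is a symmetry, so y appears only in even powers.
Next, against the integer gridlines: one x-axis crossing is at x = 0; it crosses the y-axis at the gridline y = 0.
Finally, fitting integer coefficients to these (and the overall shape) gives p.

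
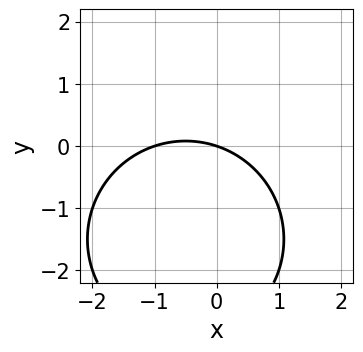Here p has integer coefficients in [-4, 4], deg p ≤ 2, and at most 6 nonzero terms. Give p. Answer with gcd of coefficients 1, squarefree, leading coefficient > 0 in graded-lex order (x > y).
First, degree: the shape is more complex than any degree-1 curve, so deg p = 2.
Then, checking where it meets the axes: it meets the y-axis at y = 0 (among the integer gridlines); among the integer gridlines, it crosses the x-axis at x ∈ {-1, 0}.
Finally, these observations pin down the coefficients.

x^2 + y^2 + x + 3*y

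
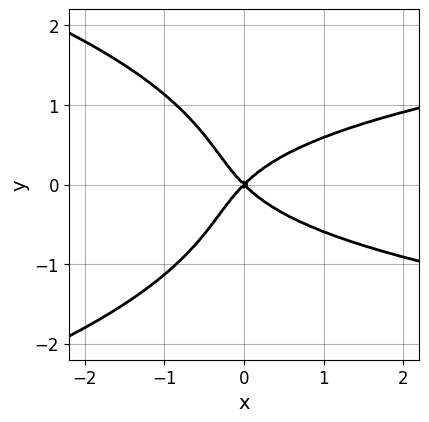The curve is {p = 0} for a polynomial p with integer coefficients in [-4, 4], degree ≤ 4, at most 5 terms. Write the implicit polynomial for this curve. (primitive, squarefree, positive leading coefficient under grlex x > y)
2*y^4 + 3*x*y^2 - 2*x^2 + 2*y^2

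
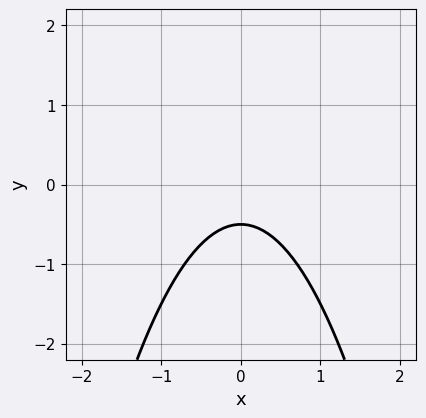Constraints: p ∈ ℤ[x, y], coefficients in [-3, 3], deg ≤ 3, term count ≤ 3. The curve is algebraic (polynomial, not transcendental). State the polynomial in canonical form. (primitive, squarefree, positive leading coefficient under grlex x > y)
2*x^2 + 2*y + 1

The degree is 2 — a generic line meets the curve in up to 2 points.
Symmetries: the x ↦ −x reflection is a symmetry, so x appears only in even powers.
Against the integer gridlines: it misses every integer gridline on the x-axis.
These observations pin down the coefficients.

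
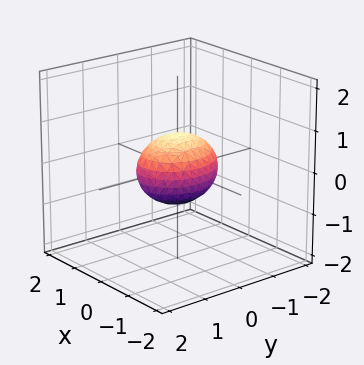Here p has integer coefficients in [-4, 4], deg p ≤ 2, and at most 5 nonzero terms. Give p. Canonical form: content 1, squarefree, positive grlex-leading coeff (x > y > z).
First, degree: bounded and convex; a quadric, so deg p = 2.
Then, symmetries: the z ↦ −z reflection is a symmetry, so z appears only in even powers; it's symmetric under y → −y, forcing even powers of y; mirror symmetry x ↦ −x ⇒ only even powers of x.
Then, from the visible intercepts: the y-axis gridline crossings are at y ∈ {-1, 1}.
Finally, together with the visible shape, these determine p as stated.

3*x^2 + 2*y^2 + 3*z^2 - 2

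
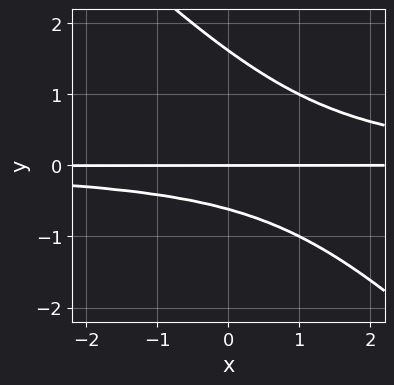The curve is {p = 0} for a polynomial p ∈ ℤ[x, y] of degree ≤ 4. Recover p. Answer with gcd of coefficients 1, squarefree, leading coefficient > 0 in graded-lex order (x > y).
1. deg p = 3. A generic line meets the curve in up to 3 points.
2. Observable constraints: every point of the x-axis in the box is on the curve; it meets the y-axis at y = 0 (among the integer gridlines).
3. Assembling these constraints gives the stated polynomial.

x*y^2 + y^3 - y^2 - y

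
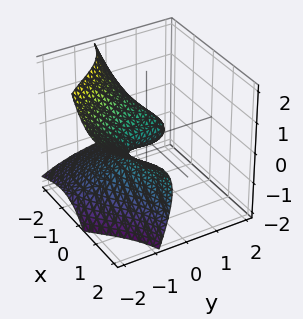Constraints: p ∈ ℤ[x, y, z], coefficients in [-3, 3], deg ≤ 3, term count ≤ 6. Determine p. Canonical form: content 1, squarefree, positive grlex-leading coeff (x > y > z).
2*x^2*y - 3*x*y*z + y^3 + 3*z^2 + 2*x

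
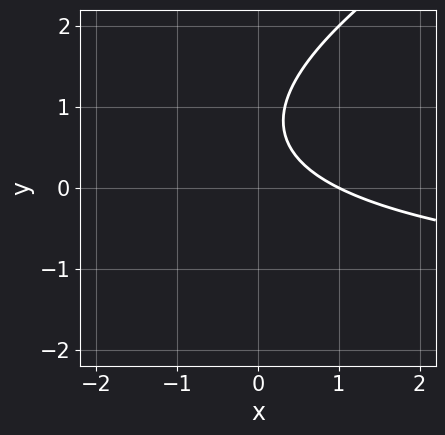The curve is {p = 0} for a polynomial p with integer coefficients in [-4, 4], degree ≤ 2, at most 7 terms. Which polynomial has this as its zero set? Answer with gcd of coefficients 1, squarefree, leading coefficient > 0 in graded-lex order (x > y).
x*y - 2*y^2 + 2*x + 3*y - 2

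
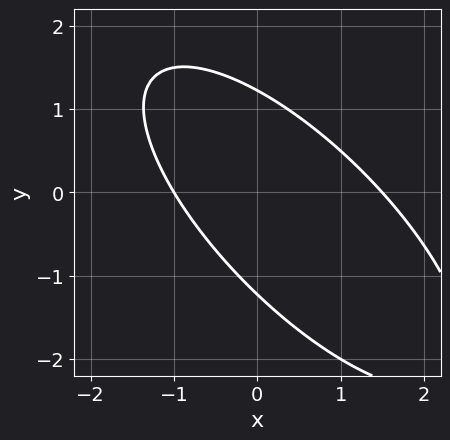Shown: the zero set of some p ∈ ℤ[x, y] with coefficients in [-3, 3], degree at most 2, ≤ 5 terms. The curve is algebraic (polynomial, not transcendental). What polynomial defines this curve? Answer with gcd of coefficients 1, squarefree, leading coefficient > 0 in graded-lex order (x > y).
2*x^2 + 3*x*y + 2*y^2 - x - 3

1. deg p = 2. No degree-1 curve has this shape.
2. From the axis intercepts and sections: one x-axis crossing is at x = -1.
3. Together with the visible shape, these determine p as stated.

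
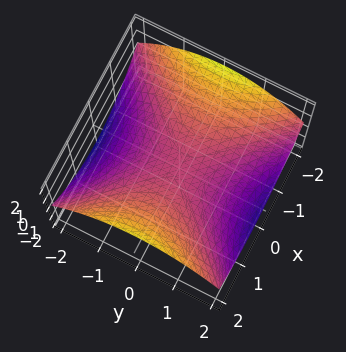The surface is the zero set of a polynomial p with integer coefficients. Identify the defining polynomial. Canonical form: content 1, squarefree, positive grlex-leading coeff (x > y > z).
(a) deg p = 2. A saddle surface; a quadric.
(b) Symmetries: mirror symmetry x ↦ −x ⇒ only even powers of x; the y ↦ −y reflection is a symmetry, so y appears only in even powers.
(c) Against the integer gridlines: it meets the z-axis at z = 0 (among the integer gridlines); one x-axis crossing is at x = 0; it crosses the y-axis at the gridline y = 0.
(d) These observations pin down the coefficients.

x^2 - y^2 - 3*z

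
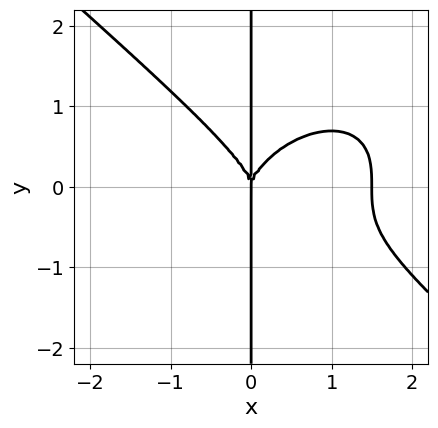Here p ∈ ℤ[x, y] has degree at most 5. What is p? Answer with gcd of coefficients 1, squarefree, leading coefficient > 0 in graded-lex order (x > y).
deg p = 4.
From the axis intercepts and sections: it meets the x-axis at x = 0 (among the integer gridlines); the visible y-axis segment lies entirely on the curve.
Solving for integer coefficients yields p as stated.

2*x^4 + 3*x*y^3 - 3*x^3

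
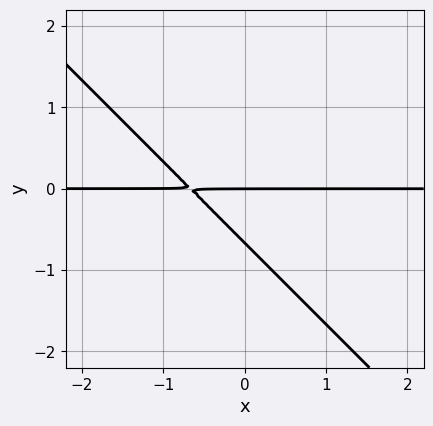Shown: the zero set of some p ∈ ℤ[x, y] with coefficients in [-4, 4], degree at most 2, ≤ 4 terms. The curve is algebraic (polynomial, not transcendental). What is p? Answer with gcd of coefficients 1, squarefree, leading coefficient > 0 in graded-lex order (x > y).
3*x*y + 3*y^2 + 2*y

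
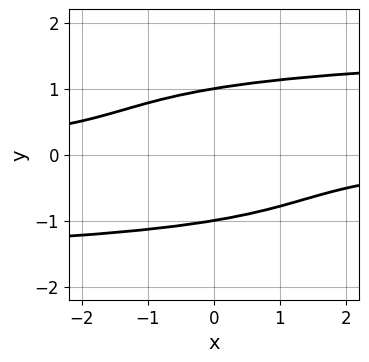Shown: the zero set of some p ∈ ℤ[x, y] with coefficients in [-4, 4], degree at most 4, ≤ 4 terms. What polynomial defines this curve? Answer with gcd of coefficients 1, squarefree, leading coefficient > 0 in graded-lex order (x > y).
x*y^3 + 3*y^4 - 3*x*y - 3

(a) The degree is 4 — a generic line meets the curve in up to 4 points.
(b) Against the integer gridlines: no x-intercept at any integer in the box; among the integer gridlines, it crosses the y-axis at y ∈ {-1, 1}.
(c) Putting this together gives p.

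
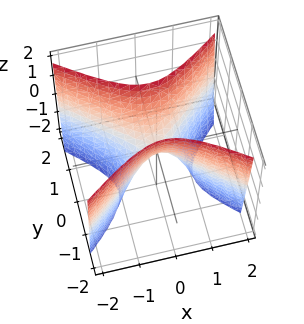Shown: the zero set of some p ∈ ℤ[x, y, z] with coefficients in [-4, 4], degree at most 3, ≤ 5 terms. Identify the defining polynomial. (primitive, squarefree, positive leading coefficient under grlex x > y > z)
2*x^2 - 3*y^2 + z

1. deg p = 2. A saddle surface; a quadric.
2. Symmetries: the y ↦ −y reflection is a symmetry, so y appears only in even powers; it's symmetric under x → −x, forcing even powers of x.
3. From the visible intercepts: it crosses the x-axis at the gridline x = 0; one z-axis crossing is at z = 0; it crosses the y-axis at the gridline y = 0.
4. Fitting integer coefficients to these (and the overall shape) gives p.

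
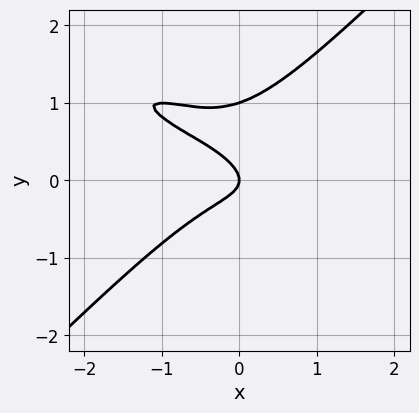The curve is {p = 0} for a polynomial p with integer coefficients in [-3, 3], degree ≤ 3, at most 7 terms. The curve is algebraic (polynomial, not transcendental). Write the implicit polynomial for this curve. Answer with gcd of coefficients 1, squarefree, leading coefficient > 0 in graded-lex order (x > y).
x^3 + 2*x^2*y - 3*y^3 + 3*y^2 + x

The degree is 3 — a generic line meets the curve in up to 3 points.
Against the integer gridlines: it meets the x-axis at x = 0 (among the integer gridlines); the y-axis gridline crossings are at y ∈ {0, 1}.
These observations pin down the coefficients.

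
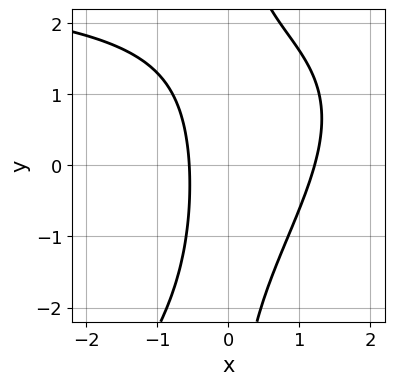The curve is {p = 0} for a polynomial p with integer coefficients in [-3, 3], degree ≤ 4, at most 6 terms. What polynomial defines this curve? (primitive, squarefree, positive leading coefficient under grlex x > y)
1. deg p = 3. A generic line meets the curve in up to 3 points.
2. Reading off the gridlines: it misses every integer gridline on the y-axis.
3. Fitting integer coefficients to these (and the overall shape) gives p.

x^2*y - x*y^2 - 3*x^2 + 2*x + 2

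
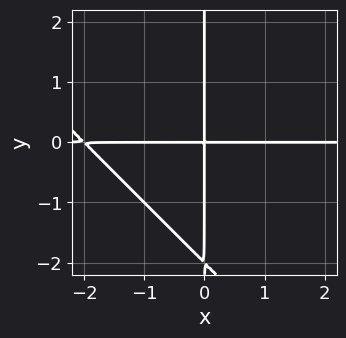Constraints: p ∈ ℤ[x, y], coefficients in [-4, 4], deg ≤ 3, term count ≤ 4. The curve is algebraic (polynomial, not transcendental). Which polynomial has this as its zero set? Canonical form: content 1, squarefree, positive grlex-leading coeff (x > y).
x^2*y + x*y^2 + 2*x*y

1. The degree is 3 — a generic line meets the curve in up to 3 points.
2. Against the integer gridlines: the visible y-axis segment lies entirely on the curve; every point of the x-axis in the box is on the curve.
3. Fitting integer coefficients to these (and the overall shape) gives p.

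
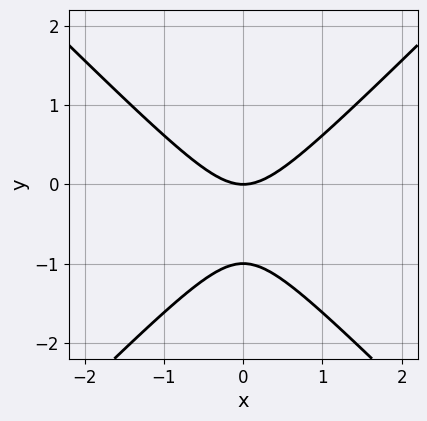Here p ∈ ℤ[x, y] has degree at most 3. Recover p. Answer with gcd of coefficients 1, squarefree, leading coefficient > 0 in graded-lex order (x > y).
x^2 - y^2 - y

(a) deg p = 2. A generic line meets the curve in up to 2 points.
(b) Symmetries: the x ↦ −x reflection is a symmetry, so x appears only in even powers.
(c) Against the integer gridlines: it meets the x-axis at x = 0 (among the integer gridlines); the y-axis gridline crossings are at y ∈ {-1, 0}.
(d) These observations pin down the coefficients.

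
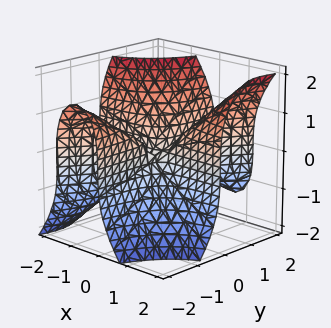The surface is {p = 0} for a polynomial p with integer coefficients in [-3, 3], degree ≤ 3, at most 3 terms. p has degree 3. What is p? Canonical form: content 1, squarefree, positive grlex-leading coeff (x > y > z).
1. The degree is 3 — the shape is more complex than any degree-2 surface.
2. Observable constraints: the visible y-axis segment lies entirely on the surface; it meets the z-axis at z = 0 (among the integer gridlines).
3. Together with the visible shape, these determine p as stated.

3*x^2*y - 2*x*y^2 - z^3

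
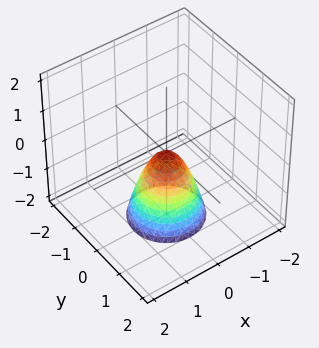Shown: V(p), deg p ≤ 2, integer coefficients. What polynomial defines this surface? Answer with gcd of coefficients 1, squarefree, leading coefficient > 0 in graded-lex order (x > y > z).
2*x^2 + 2*y^2 + z

deg p = 2. A paraboloid; a quadric.
Symmetry: every cross-section ⟂ z is a circle, so x, y appear only via x² + y².
From the axis intercepts and sections: it crosses the x-axis at the gridline x = 0; a circular section at z = -2 has radius exactly 1.
Matching integer coefficients to the picture gives p.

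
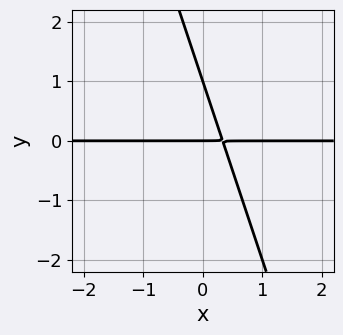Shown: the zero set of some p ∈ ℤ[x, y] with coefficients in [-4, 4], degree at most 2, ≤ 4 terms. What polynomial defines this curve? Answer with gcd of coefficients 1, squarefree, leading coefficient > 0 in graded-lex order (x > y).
3*x*y + y^2 - y

(a) The degree is 2 — a generic line meets the curve in up to 2 points.
(b) From the axis intercepts and sections: the y-axis gridline crossings are at y ∈ {0, 1}; every point of the x-axis in the box is on the curve.
(c) Matching integer coefficients to the picture gives p.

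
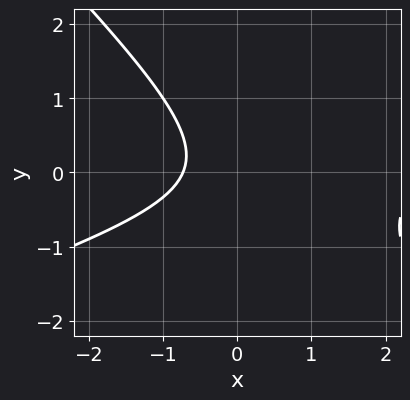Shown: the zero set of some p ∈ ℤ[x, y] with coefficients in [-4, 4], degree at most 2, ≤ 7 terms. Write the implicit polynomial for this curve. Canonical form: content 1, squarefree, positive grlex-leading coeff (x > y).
x^2 - 2*x*y - 3*y^2 - 2*x - 2

First, deg p = 2.
Next, observable constraints: the curve avoids every integer y-axis point in the box.
Finally, solving for integer coefficients yields p as stated.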